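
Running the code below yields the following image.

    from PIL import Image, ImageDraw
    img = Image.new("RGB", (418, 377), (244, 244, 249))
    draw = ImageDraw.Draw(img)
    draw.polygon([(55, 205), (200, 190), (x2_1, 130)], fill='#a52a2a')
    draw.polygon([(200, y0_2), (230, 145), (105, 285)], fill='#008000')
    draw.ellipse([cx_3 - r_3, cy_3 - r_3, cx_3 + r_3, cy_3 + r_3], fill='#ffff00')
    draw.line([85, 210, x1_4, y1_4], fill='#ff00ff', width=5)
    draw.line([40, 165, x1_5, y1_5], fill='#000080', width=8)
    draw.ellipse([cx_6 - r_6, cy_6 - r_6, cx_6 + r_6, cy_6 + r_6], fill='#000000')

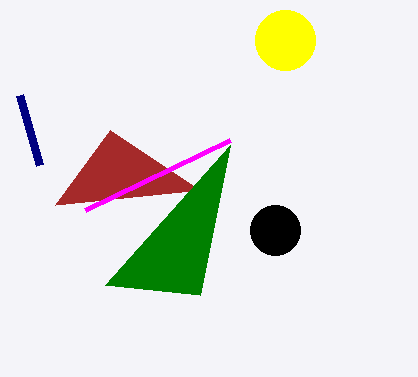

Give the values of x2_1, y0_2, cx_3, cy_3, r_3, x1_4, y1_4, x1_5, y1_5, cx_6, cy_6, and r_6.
x2_1 = 110, y0_2 = 295, cx_3 = 285, cy_3 = 40, r_3 = 30, x1_4 = 230, y1_4 = 140, x1_5 = 20, y1_5 = 95, cx_6 = 275, cy_6 = 230, r_6 = 25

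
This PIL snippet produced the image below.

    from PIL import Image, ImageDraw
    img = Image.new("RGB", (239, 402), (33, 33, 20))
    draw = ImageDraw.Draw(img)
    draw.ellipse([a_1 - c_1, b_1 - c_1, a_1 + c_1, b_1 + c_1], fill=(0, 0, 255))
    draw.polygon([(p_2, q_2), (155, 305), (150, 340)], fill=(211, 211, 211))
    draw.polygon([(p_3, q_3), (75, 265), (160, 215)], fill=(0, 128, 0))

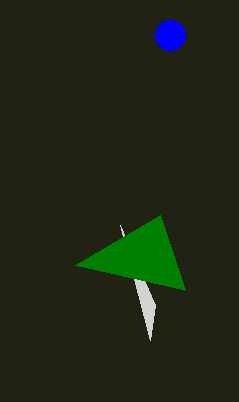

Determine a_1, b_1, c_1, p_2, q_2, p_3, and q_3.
a_1 = 170
b_1 = 35
c_1 = 15
p_2 = 120
q_2 = 225
p_3 = 185
q_3 = 290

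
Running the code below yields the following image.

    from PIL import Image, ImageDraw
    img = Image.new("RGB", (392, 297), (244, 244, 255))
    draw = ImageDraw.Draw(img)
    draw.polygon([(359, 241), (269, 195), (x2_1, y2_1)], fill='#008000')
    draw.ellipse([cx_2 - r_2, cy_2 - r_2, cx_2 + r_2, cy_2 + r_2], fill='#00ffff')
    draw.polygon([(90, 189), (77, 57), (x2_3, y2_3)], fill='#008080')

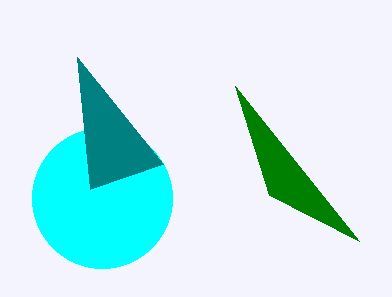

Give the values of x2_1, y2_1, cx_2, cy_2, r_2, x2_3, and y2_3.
x2_1 = 235
y2_1 = 86
cx_2 = 102
cy_2 = 198
r_2 = 70
x2_3 = 163
y2_3 = 164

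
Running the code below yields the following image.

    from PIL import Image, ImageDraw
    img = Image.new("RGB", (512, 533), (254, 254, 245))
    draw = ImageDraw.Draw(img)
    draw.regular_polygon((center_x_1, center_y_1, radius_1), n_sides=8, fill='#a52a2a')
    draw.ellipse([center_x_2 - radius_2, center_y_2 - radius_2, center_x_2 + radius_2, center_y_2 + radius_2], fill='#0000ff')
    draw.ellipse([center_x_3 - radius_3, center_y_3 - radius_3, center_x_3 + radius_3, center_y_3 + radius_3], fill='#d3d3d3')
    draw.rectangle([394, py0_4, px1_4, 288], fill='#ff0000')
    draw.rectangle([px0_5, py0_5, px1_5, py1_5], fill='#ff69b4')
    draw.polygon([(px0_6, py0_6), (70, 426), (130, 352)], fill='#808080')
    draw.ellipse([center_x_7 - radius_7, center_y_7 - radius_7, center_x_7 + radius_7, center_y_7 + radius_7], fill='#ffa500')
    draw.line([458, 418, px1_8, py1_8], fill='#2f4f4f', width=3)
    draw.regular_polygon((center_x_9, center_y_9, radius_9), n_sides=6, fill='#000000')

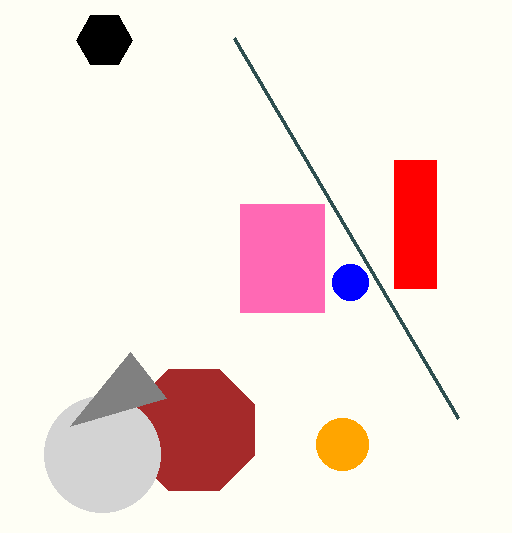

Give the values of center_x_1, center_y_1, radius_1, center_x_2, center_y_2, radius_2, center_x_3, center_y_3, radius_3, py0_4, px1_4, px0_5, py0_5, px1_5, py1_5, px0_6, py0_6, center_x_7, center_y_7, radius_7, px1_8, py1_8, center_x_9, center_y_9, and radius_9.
center_x_1 = 194, center_y_1 = 430, radius_1 = 66, center_x_2 = 350, center_y_2 = 282, radius_2 = 18, center_x_3 = 102, center_y_3 = 454, radius_3 = 58, py0_4 = 160, px1_4 = 436, px0_5 = 240, py0_5 = 204, px1_5 = 324, py1_5 = 312, px0_6 = 166, py0_6 = 398, center_x_7 = 342, center_y_7 = 444, radius_7 = 26, px1_8 = 234, py1_8 = 38, center_x_9 = 104, center_y_9 = 40, radius_9 = 28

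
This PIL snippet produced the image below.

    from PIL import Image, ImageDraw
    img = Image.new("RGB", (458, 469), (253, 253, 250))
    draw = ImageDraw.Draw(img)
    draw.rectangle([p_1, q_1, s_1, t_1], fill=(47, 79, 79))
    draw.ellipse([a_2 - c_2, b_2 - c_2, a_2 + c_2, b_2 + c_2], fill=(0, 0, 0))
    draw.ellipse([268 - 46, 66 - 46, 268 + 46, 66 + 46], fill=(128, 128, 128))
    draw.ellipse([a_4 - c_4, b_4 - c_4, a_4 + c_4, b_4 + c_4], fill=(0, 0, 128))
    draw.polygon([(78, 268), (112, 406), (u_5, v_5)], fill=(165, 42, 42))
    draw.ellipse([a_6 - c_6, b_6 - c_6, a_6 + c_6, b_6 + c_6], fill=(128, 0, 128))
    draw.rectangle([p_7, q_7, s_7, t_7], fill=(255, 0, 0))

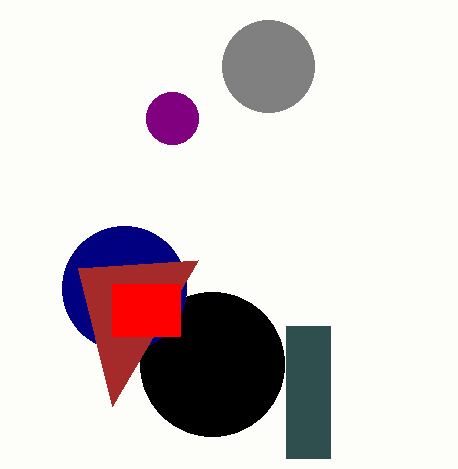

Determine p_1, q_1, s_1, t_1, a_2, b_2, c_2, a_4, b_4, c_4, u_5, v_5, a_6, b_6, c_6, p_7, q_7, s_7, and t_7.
p_1 = 286; q_1 = 326; s_1 = 330; t_1 = 458; a_2 = 212; b_2 = 364; c_2 = 72; a_4 = 124; b_4 = 288; c_4 = 62; u_5 = 198; v_5 = 260; a_6 = 172; b_6 = 118; c_6 = 26; p_7 = 112; q_7 = 284; s_7 = 180; t_7 = 336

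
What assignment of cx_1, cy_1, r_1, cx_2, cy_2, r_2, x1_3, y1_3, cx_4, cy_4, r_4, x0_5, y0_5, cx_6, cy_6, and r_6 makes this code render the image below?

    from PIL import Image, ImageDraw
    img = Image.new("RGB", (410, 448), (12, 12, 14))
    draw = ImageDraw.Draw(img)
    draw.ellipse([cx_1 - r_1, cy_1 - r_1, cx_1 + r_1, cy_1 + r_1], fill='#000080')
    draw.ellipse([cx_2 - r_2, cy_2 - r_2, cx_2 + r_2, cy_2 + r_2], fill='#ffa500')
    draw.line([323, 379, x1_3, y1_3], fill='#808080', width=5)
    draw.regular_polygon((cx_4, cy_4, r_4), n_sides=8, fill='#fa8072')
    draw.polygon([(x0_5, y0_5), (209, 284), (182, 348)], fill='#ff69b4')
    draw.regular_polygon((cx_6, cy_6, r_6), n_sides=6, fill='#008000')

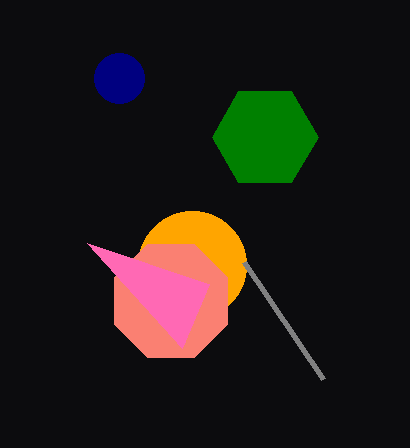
cx_1 = 119
cy_1 = 78
r_1 = 25
cx_2 = 192
cy_2 = 265
r_2 = 54
x1_3 = 244
y1_3 = 262
cx_4 = 171
cy_4 = 301
r_4 = 61
x0_5 = 87
y0_5 = 243
cx_6 = 265
cy_6 = 137
r_6 = 53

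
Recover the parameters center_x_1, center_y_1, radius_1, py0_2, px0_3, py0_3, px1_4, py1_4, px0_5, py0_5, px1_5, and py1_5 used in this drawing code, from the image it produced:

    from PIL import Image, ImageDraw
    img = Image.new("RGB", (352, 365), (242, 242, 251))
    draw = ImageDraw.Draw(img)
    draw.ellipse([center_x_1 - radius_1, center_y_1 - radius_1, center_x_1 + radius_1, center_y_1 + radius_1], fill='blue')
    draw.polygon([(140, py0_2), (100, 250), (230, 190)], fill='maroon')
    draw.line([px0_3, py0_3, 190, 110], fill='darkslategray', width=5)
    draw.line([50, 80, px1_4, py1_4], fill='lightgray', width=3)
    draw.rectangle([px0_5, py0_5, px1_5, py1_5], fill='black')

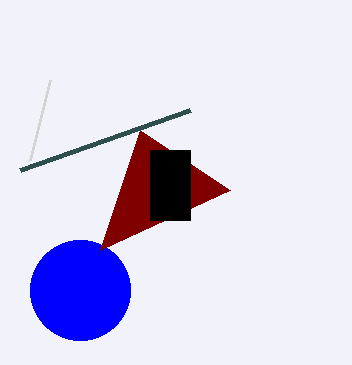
center_x_1 = 80, center_y_1 = 290, radius_1 = 50, py0_2 = 130, px0_3 = 20, py0_3 = 170, px1_4 = 30, py1_4 = 160, px0_5 = 150, py0_5 = 150, px1_5 = 190, py1_5 = 220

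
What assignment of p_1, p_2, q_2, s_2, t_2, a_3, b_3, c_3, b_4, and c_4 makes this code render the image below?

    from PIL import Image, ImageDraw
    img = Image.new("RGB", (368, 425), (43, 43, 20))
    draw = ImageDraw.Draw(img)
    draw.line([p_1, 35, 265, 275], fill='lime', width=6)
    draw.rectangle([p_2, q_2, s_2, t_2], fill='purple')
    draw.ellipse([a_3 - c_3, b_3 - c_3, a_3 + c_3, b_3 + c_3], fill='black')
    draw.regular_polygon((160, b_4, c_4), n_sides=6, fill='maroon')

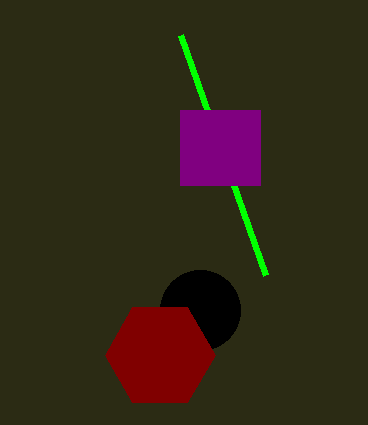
p_1 = 180
p_2 = 180
q_2 = 110
s_2 = 260
t_2 = 185
a_3 = 200
b_3 = 310
c_3 = 40
b_4 = 355
c_4 = 55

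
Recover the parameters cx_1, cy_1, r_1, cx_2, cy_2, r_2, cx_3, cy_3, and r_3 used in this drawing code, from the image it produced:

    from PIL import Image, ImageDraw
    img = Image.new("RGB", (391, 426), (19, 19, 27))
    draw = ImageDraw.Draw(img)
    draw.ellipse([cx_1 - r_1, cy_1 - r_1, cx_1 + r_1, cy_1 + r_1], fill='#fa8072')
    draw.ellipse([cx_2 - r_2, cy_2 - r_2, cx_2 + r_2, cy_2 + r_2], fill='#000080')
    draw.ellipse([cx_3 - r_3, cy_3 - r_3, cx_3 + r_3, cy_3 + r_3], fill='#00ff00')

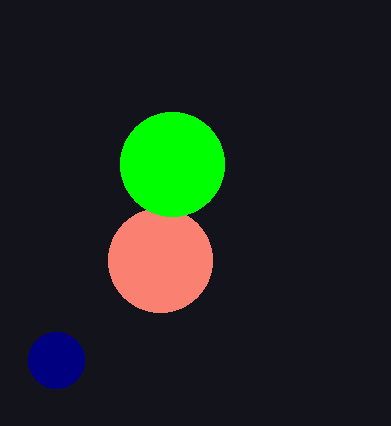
cx_1 = 160, cy_1 = 260, r_1 = 52, cx_2 = 56, cy_2 = 360, r_2 = 28, cx_3 = 172, cy_3 = 164, r_3 = 52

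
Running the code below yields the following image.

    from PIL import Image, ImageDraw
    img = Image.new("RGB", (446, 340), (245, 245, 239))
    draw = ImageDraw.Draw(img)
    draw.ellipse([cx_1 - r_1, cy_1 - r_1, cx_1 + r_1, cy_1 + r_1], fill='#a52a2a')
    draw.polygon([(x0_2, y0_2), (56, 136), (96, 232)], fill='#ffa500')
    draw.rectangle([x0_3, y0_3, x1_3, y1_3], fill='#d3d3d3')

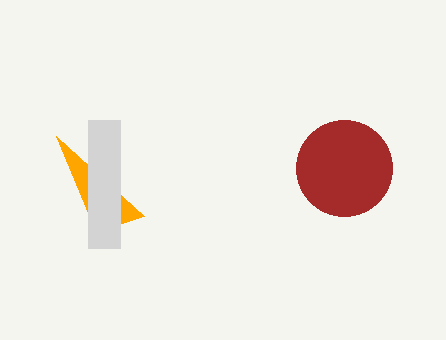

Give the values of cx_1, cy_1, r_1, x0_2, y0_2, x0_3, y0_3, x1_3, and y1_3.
cx_1 = 344; cy_1 = 168; r_1 = 48; x0_2 = 144; y0_2 = 216; x0_3 = 88; y0_3 = 120; x1_3 = 120; y1_3 = 248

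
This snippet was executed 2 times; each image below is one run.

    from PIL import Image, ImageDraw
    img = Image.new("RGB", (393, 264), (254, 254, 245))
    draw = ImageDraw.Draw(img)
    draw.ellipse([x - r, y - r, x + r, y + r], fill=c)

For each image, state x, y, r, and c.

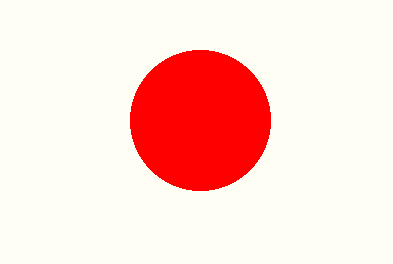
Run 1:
x = 200
y = 120
r = 70
c = 'red'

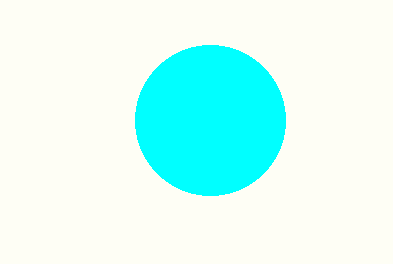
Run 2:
x = 210
y = 120
r = 75
c = 'cyan'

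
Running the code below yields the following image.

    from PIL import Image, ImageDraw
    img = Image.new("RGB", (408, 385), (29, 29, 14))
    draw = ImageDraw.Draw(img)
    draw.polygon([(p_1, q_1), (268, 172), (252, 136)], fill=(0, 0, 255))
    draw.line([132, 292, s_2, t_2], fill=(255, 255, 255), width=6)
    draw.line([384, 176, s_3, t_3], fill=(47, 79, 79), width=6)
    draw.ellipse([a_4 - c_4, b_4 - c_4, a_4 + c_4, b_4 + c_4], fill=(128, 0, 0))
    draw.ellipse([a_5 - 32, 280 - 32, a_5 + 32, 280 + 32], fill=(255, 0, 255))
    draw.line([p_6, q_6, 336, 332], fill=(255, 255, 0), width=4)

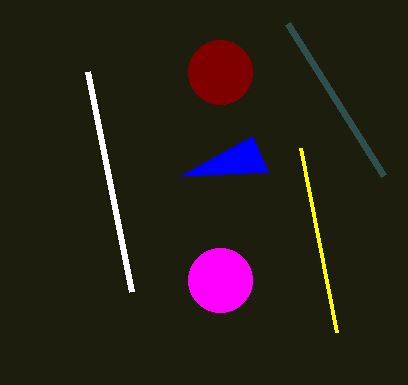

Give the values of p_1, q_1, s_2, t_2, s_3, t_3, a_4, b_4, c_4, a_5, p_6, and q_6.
p_1 = 180; q_1 = 176; s_2 = 88; t_2 = 72; s_3 = 288; t_3 = 24; a_4 = 220; b_4 = 72; c_4 = 32; a_5 = 220; p_6 = 300; q_6 = 148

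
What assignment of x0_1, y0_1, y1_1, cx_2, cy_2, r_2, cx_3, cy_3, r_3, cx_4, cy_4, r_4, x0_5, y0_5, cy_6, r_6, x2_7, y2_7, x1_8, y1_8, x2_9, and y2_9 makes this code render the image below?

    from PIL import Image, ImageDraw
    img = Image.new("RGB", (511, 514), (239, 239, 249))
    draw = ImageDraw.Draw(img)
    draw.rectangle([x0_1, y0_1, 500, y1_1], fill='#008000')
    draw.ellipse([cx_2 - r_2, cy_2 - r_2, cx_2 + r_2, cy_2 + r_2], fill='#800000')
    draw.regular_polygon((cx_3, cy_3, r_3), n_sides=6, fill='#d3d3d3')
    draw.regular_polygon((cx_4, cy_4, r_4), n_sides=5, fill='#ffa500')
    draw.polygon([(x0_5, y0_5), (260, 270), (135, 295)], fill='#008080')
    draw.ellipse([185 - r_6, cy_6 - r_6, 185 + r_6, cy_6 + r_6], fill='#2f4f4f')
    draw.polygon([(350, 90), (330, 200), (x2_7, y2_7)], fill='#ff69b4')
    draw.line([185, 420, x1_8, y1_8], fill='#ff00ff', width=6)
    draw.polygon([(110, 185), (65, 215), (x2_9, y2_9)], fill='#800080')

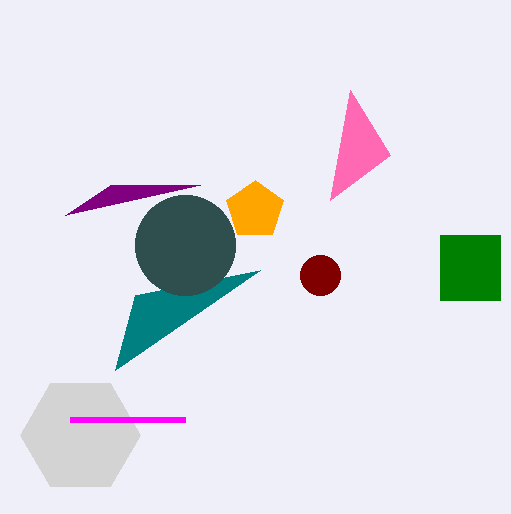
x0_1 = 440
y0_1 = 235
y1_1 = 300
cx_2 = 320
cy_2 = 275
r_2 = 20
cx_3 = 80
cy_3 = 435
r_3 = 60
cx_4 = 255
cy_4 = 210
r_4 = 30
x0_5 = 115
y0_5 = 370
cy_6 = 245
r_6 = 50
x2_7 = 390
y2_7 = 155
x1_8 = 70
y1_8 = 420
x2_9 = 200
y2_9 = 185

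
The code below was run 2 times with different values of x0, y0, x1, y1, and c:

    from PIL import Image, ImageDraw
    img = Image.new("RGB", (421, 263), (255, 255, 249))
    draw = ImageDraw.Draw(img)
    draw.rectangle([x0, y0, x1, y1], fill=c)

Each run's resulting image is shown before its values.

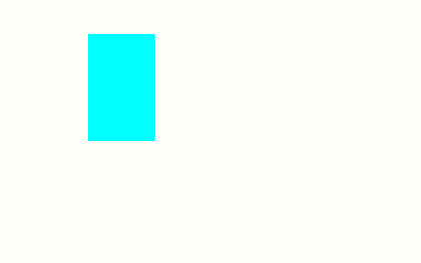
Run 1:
x0 = 88; y0 = 34; x1 = 154; y1 = 140; c = 'cyan'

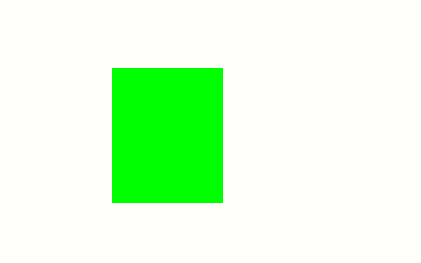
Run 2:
x0 = 112
y0 = 68
x1 = 222
y1 = 202
c = 'lime'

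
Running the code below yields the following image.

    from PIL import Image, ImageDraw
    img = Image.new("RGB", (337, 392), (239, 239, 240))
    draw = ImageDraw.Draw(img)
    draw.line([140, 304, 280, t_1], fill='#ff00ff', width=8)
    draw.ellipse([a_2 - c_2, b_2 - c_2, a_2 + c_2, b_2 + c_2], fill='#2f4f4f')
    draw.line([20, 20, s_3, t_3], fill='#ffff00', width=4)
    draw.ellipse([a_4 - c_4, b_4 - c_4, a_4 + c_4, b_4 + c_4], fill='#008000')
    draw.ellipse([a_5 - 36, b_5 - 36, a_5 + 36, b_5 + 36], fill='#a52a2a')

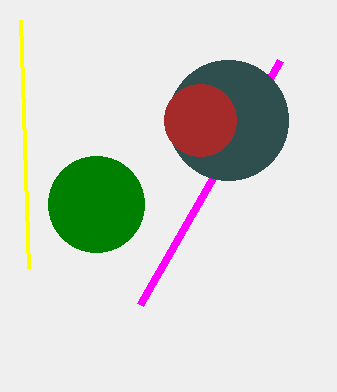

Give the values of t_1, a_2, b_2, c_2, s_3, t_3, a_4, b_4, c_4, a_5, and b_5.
t_1 = 60, a_2 = 228, b_2 = 120, c_2 = 60, s_3 = 28, t_3 = 268, a_4 = 96, b_4 = 204, c_4 = 48, a_5 = 200, b_5 = 120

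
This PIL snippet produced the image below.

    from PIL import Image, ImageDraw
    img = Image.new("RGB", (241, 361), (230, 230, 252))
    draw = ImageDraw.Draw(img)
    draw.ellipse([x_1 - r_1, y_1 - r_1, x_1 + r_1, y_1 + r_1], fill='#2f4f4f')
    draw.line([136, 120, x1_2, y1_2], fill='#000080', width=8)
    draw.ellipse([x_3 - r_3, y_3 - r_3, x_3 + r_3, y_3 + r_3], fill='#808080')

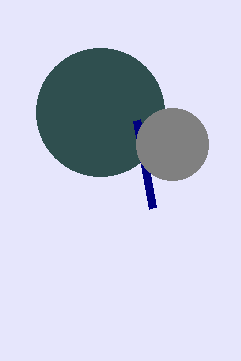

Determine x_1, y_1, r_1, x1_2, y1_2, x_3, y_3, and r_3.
x_1 = 100; y_1 = 112; r_1 = 64; x1_2 = 152; y1_2 = 208; x_3 = 172; y_3 = 144; r_3 = 36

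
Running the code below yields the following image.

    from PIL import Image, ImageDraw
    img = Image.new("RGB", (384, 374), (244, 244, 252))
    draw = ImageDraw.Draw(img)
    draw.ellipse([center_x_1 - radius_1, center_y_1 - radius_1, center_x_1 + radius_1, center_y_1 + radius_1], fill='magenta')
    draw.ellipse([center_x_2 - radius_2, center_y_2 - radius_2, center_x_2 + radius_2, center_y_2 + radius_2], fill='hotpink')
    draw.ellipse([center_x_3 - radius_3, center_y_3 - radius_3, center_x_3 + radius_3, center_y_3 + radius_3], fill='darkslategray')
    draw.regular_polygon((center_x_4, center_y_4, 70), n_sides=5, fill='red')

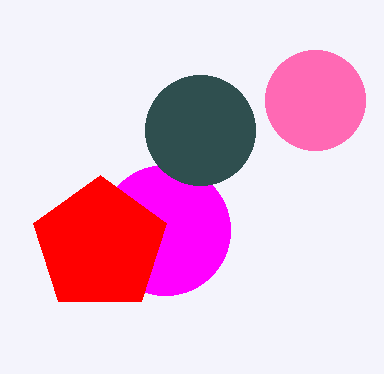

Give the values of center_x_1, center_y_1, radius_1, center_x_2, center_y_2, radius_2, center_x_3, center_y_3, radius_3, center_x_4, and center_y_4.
center_x_1 = 165
center_y_1 = 230
radius_1 = 65
center_x_2 = 315
center_y_2 = 100
radius_2 = 50
center_x_3 = 200
center_y_3 = 130
radius_3 = 55
center_x_4 = 100
center_y_4 = 245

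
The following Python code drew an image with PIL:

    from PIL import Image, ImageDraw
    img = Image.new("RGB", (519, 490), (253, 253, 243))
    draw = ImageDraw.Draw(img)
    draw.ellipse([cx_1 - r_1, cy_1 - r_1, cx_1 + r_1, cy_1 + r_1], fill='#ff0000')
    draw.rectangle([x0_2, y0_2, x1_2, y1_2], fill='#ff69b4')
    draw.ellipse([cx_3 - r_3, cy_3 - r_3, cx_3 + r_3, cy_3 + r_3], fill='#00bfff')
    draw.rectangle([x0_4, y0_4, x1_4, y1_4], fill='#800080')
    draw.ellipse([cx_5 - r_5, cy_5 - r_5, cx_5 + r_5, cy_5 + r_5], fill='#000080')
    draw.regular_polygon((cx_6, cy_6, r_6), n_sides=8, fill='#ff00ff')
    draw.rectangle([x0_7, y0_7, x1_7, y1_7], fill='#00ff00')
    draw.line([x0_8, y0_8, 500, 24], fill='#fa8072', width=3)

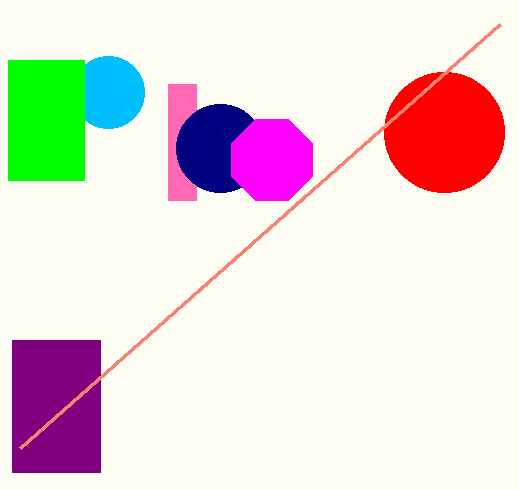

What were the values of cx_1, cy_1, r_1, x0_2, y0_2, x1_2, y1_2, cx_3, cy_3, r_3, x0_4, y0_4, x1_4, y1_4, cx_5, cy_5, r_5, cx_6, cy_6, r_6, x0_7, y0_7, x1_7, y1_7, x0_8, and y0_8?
cx_1 = 444
cy_1 = 132
r_1 = 60
x0_2 = 168
y0_2 = 84
x1_2 = 196
y1_2 = 200
cx_3 = 108
cy_3 = 92
r_3 = 36
x0_4 = 12
y0_4 = 340
x1_4 = 100
y1_4 = 472
cx_5 = 220
cy_5 = 148
r_5 = 44
cx_6 = 272
cy_6 = 160
r_6 = 44
x0_7 = 8
y0_7 = 60
x1_7 = 84
y1_7 = 180
x0_8 = 20
y0_8 = 448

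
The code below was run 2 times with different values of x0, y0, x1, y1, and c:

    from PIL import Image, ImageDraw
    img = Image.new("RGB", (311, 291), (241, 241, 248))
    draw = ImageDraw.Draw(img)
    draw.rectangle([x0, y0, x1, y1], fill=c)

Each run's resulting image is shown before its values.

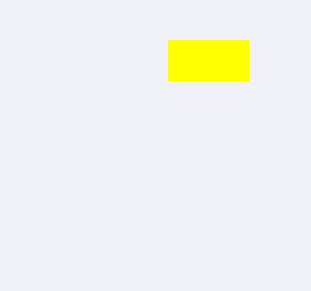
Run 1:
x0 = 168
y0 = 40
x1 = 248
y1 = 80
c = 'yellow'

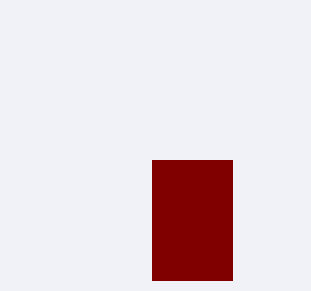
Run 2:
x0 = 152
y0 = 160
x1 = 232
y1 = 280
c = 'maroon'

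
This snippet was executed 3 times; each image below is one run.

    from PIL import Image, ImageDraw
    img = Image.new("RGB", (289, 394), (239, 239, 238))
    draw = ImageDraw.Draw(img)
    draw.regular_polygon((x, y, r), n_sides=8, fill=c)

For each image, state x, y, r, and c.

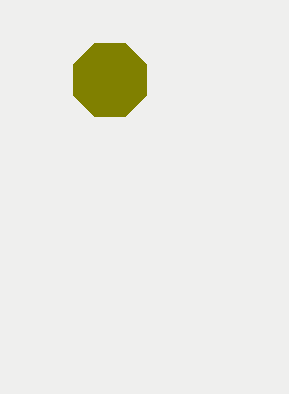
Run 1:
x = 110, y = 80, r = 40, c = 'olive'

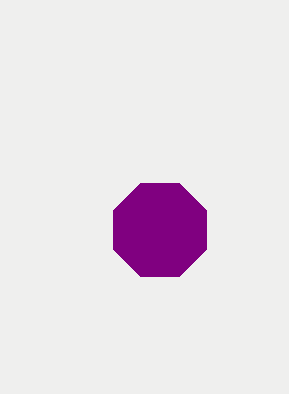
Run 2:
x = 160
y = 230
r = 50
c = 'purple'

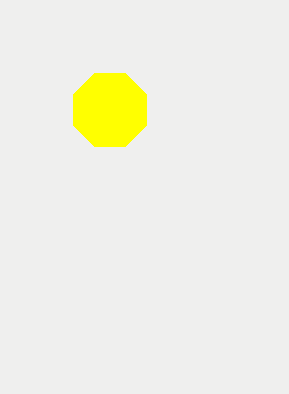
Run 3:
x = 110
y = 110
r = 40
c = 'yellow'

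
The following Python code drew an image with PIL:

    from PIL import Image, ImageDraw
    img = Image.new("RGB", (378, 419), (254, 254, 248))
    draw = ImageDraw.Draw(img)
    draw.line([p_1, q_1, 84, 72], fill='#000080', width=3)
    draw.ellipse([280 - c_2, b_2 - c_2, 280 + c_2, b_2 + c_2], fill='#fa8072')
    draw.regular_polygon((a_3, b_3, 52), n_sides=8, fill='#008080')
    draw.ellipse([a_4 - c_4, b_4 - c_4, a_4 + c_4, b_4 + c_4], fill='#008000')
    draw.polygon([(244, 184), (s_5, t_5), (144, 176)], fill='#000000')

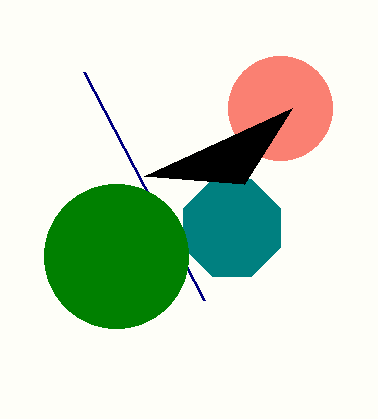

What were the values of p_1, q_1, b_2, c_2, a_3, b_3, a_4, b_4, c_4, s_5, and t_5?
p_1 = 204
q_1 = 300
b_2 = 108
c_2 = 52
a_3 = 232
b_3 = 228
a_4 = 116
b_4 = 256
c_4 = 72
s_5 = 292
t_5 = 108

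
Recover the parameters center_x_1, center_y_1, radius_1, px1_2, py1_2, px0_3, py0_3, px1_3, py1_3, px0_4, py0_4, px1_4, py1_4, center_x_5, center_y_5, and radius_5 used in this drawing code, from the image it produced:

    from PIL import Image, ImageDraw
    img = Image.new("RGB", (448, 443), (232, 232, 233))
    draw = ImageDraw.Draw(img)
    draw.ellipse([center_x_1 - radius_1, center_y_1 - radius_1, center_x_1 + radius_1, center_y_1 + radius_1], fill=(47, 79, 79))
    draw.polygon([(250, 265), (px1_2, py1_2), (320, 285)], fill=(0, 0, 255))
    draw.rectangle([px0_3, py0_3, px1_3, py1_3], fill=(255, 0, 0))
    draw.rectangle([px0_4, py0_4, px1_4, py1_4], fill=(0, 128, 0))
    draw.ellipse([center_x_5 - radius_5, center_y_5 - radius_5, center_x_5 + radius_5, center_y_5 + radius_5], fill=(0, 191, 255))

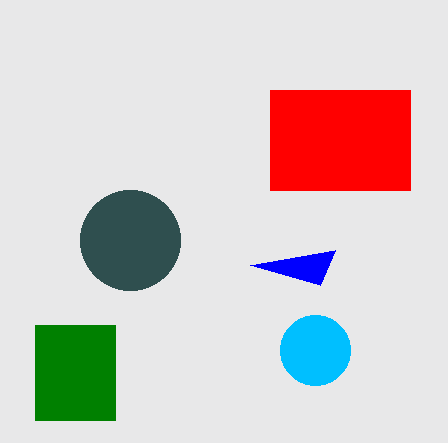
center_x_1 = 130; center_y_1 = 240; radius_1 = 50; px1_2 = 335; py1_2 = 250; px0_3 = 270; py0_3 = 90; px1_3 = 410; py1_3 = 190; px0_4 = 35; py0_4 = 325; px1_4 = 115; py1_4 = 420; center_x_5 = 315; center_y_5 = 350; radius_5 = 35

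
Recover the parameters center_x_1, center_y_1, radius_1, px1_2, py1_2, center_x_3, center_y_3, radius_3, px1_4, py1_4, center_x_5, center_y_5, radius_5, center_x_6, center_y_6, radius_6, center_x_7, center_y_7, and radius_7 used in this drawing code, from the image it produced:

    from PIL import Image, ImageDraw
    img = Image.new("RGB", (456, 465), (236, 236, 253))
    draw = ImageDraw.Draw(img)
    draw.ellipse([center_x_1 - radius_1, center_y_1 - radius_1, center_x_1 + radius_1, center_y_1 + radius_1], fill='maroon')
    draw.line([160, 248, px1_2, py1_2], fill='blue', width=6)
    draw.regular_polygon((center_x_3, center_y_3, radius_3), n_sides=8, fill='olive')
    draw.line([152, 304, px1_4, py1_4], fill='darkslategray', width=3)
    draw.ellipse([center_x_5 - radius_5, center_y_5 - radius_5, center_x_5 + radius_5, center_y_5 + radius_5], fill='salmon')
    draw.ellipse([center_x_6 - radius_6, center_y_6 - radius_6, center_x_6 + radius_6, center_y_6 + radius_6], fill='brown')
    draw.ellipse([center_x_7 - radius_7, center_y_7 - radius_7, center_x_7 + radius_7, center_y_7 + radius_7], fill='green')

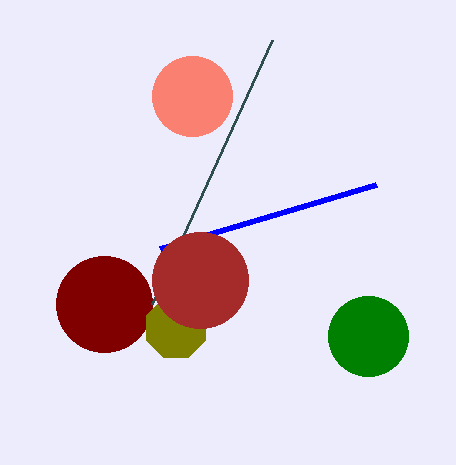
center_x_1 = 104
center_y_1 = 304
radius_1 = 48
px1_2 = 376
py1_2 = 184
center_x_3 = 176
center_y_3 = 328
radius_3 = 32
px1_4 = 272
py1_4 = 40
center_x_5 = 192
center_y_5 = 96
radius_5 = 40
center_x_6 = 200
center_y_6 = 280
radius_6 = 48
center_x_7 = 368
center_y_7 = 336
radius_7 = 40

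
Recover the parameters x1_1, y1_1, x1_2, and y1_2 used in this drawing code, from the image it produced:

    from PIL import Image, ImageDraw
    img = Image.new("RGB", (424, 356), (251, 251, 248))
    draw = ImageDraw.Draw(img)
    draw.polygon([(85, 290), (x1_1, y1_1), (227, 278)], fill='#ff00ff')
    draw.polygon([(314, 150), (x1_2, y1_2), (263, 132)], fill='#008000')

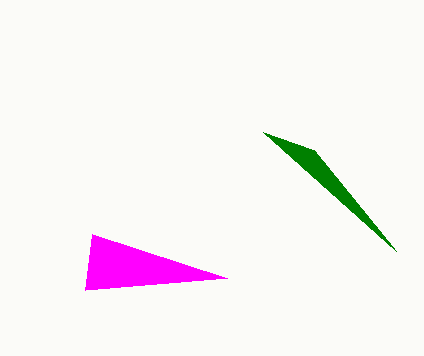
x1_1 = 92, y1_1 = 234, x1_2 = 396, y1_2 = 251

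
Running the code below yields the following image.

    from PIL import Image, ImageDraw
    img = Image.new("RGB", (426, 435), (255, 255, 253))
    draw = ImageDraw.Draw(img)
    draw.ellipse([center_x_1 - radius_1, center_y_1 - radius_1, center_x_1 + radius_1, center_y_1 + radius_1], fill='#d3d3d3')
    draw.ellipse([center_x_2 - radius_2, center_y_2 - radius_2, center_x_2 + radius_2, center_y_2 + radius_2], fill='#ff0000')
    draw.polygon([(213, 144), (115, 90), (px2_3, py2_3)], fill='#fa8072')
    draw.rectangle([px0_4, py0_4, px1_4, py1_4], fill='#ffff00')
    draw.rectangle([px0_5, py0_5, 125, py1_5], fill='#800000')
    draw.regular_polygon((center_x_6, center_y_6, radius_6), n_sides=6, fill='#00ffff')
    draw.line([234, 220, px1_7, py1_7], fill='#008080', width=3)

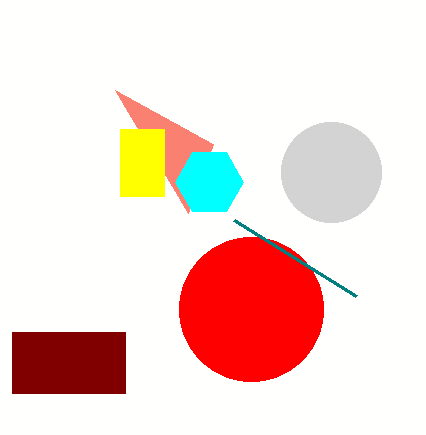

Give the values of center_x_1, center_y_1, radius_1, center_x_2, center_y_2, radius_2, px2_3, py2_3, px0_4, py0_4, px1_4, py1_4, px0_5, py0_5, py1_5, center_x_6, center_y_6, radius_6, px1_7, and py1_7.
center_x_1 = 331
center_y_1 = 172
radius_1 = 50
center_x_2 = 251
center_y_2 = 309
radius_2 = 72
px2_3 = 188
py2_3 = 213
px0_4 = 120
py0_4 = 129
px1_4 = 164
py1_4 = 196
px0_5 = 12
py0_5 = 332
py1_5 = 393
center_x_6 = 209
center_y_6 = 182
radius_6 = 34
px1_7 = 356
py1_7 = 296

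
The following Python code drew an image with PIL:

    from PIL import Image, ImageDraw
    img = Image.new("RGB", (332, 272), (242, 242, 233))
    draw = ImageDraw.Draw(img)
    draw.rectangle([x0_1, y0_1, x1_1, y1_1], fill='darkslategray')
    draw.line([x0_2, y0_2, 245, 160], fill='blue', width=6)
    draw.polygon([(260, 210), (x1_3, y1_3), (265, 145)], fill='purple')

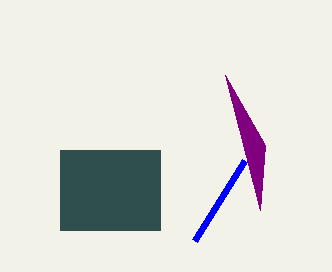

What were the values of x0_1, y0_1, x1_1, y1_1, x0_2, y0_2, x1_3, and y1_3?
x0_1 = 60, y0_1 = 150, x1_1 = 160, y1_1 = 230, x0_2 = 195, y0_2 = 240, x1_3 = 225, y1_3 = 75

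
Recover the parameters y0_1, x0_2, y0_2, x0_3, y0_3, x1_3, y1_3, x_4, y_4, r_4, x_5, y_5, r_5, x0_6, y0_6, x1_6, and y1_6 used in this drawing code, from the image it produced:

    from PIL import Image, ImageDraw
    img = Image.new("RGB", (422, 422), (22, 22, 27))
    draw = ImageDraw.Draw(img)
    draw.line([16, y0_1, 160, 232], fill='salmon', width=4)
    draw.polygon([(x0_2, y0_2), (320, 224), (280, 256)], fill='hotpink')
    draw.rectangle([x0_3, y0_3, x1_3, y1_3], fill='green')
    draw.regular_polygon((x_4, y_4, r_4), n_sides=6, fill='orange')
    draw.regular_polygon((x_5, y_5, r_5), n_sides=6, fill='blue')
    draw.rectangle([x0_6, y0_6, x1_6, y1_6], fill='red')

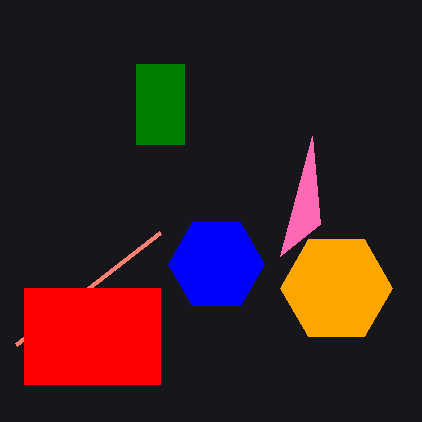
y0_1 = 344; x0_2 = 312; y0_2 = 136; x0_3 = 136; y0_3 = 64; x1_3 = 184; y1_3 = 144; x_4 = 336; y_4 = 288; r_4 = 56; x_5 = 216; y_5 = 264; r_5 = 48; x0_6 = 24; y0_6 = 288; x1_6 = 160; y1_6 = 384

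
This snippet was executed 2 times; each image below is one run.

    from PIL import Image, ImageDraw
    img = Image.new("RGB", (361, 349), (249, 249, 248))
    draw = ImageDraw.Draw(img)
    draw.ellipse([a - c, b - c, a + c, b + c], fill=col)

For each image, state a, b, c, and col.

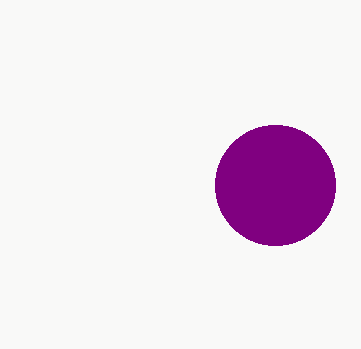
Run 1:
a = 275, b = 185, c = 60, col = 'purple'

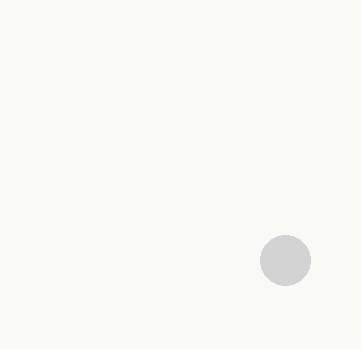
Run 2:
a = 285; b = 260; c = 25; col = 'lightgray'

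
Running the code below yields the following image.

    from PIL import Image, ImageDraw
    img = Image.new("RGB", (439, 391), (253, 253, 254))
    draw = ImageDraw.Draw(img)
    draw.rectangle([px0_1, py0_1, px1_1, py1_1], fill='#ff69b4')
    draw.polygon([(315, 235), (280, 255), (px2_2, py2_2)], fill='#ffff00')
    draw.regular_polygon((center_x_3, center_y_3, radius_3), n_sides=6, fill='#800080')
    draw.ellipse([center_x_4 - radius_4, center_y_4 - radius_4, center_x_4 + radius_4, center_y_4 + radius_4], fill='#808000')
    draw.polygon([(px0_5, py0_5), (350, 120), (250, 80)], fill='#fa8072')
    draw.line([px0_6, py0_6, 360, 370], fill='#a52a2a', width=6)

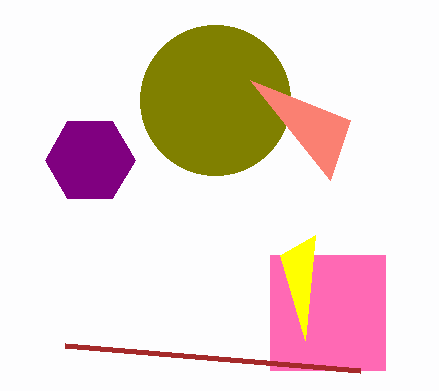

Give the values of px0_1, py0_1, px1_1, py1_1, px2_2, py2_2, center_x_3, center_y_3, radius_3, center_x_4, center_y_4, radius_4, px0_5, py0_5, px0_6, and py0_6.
px0_1 = 270, py0_1 = 255, px1_1 = 385, py1_1 = 370, px2_2 = 305, py2_2 = 340, center_x_3 = 90, center_y_3 = 160, radius_3 = 45, center_x_4 = 215, center_y_4 = 100, radius_4 = 75, px0_5 = 330, py0_5 = 180, px0_6 = 65, py0_6 = 345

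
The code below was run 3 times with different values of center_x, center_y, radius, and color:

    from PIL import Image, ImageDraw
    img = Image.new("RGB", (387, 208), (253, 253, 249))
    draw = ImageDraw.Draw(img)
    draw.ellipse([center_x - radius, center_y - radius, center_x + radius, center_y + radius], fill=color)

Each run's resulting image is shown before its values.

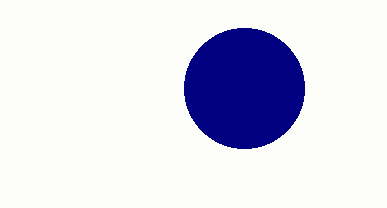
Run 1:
center_x = 244; center_y = 88; radius = 60; color = 'navy'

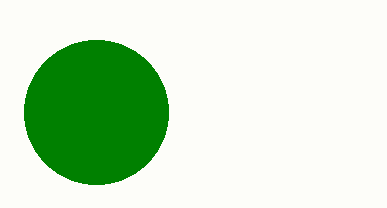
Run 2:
center_x = 96, center_y = 112, radius = 72, color = 'green'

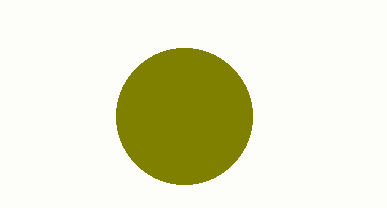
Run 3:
center_x = 184
center_y = 116
radius = 68
color = 'olive'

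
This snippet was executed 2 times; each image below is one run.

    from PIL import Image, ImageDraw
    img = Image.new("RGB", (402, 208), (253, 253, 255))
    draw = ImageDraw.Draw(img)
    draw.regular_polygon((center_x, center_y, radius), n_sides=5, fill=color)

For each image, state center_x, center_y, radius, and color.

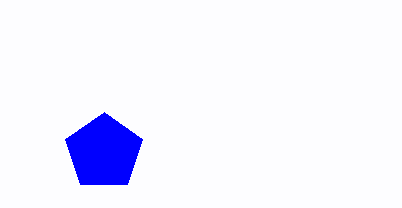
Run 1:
center_x = 104, center_y = 152, radius = 40, color = 'blue'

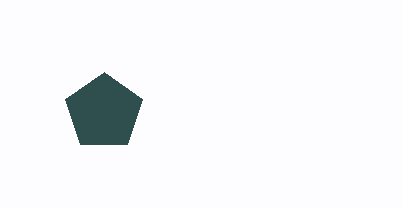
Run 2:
center_x = 104, center_y = 112, radius = 40, color = 'darkslategray'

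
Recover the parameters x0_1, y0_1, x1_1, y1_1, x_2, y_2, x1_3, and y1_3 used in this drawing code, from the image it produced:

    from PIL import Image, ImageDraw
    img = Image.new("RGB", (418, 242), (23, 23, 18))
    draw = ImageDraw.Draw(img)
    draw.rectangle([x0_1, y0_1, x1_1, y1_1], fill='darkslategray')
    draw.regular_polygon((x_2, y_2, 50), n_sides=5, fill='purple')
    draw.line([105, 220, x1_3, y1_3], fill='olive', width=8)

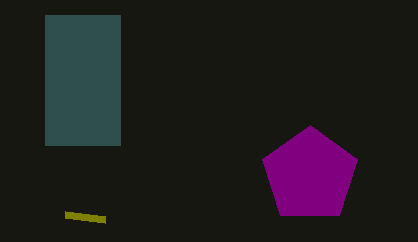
x0_1 = 45; y0_1 = 15; x1_1 = 120; y1_1 = 145; x_2 = 310; y_2 = 175; x1_3 = 65; y1_3 = 215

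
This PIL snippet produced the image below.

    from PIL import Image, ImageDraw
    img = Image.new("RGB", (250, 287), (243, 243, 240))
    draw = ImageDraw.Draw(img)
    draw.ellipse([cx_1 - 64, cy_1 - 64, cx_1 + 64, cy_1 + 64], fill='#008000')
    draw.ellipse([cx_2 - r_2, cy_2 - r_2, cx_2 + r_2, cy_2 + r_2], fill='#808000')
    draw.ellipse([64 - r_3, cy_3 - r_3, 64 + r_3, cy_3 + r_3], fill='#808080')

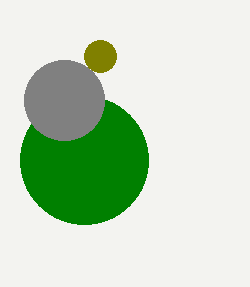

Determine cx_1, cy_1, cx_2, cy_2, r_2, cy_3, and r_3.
cx_1 = 84; cy_1 = 160; cx_2 = 100; cy_2 = 56; r_2 = 16; cy_3 = 100; r_3 = 40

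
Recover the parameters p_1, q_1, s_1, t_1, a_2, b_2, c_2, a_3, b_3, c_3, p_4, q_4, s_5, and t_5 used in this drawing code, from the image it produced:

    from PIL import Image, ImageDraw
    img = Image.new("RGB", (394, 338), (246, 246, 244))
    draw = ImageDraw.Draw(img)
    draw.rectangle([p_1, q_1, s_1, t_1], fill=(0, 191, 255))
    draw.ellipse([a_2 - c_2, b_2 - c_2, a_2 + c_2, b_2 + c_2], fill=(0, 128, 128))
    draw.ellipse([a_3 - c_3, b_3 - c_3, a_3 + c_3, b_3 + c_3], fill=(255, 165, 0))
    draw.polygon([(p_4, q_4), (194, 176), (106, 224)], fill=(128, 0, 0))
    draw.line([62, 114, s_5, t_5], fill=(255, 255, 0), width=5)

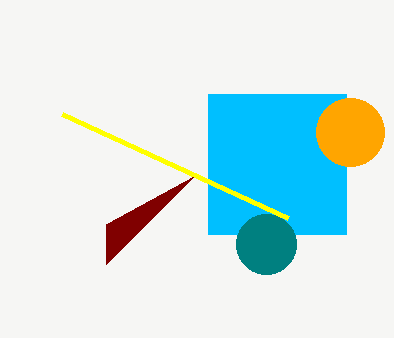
p_1 = 208; q_1 = 94; s_1 = 346; t_1 = 234; a_2 = 266; b_2 = 244; c_2 = 30; a_3 = 350; b_3 = 132; c_3 = 34; p_4 = 106; q_4 = 264; s_5 = 288; t_5 = 218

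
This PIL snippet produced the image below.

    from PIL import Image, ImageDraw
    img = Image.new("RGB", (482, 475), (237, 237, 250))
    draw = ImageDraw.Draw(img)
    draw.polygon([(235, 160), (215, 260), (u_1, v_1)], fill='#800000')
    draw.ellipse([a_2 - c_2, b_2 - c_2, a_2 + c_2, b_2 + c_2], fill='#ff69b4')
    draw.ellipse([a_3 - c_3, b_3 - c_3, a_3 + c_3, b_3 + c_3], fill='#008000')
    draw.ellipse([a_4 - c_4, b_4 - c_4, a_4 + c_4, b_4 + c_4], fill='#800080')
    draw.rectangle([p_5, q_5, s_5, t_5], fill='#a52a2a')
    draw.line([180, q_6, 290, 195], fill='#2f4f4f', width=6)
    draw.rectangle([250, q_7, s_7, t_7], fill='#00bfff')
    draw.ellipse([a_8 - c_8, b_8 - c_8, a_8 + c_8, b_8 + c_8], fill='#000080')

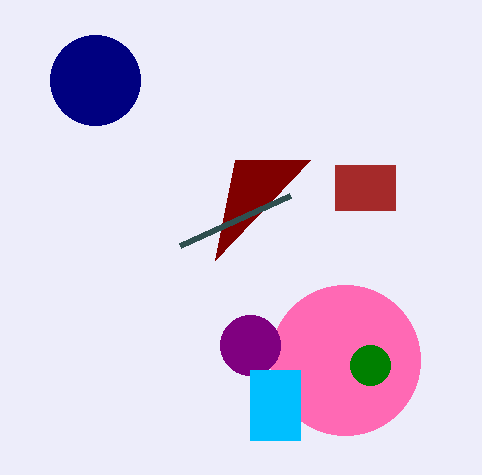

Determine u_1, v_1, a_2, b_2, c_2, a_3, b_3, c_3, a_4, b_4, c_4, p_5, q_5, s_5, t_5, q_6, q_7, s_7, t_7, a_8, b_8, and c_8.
u_1 = 310, v_1 = 160, a_2 = 345, b_2 = 360, c_2 = 75, a_3 = 370, b_3 = 365, c_3 = 20, a_4 = 250, b_4 = 345, c_4 = 30, p_5 = 335, q_5 = 165, s_5 = 395, t_5 = 210, q_6 = 245, q_7 = 370, s_7 = 300, t_7 = 440, a_8 = 95, b_8 = 80, c_8 = 45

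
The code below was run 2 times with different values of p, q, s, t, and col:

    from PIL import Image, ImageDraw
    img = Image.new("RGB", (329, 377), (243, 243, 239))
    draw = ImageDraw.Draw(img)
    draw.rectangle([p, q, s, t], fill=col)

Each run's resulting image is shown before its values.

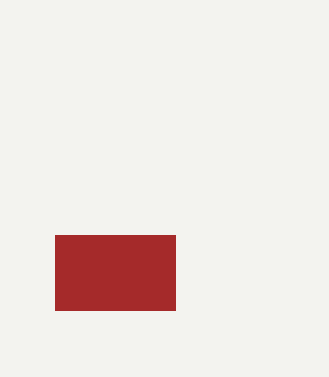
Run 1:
p = 55, q = 235, s = 175, t = 310, col = 'brown'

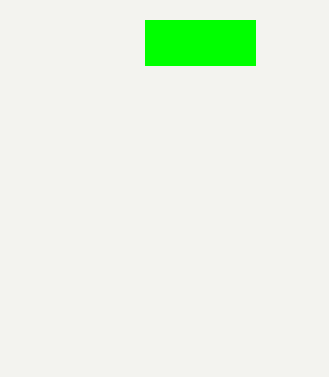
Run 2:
p = 145
q = 20
s = 255
t = 65
col = 'lime'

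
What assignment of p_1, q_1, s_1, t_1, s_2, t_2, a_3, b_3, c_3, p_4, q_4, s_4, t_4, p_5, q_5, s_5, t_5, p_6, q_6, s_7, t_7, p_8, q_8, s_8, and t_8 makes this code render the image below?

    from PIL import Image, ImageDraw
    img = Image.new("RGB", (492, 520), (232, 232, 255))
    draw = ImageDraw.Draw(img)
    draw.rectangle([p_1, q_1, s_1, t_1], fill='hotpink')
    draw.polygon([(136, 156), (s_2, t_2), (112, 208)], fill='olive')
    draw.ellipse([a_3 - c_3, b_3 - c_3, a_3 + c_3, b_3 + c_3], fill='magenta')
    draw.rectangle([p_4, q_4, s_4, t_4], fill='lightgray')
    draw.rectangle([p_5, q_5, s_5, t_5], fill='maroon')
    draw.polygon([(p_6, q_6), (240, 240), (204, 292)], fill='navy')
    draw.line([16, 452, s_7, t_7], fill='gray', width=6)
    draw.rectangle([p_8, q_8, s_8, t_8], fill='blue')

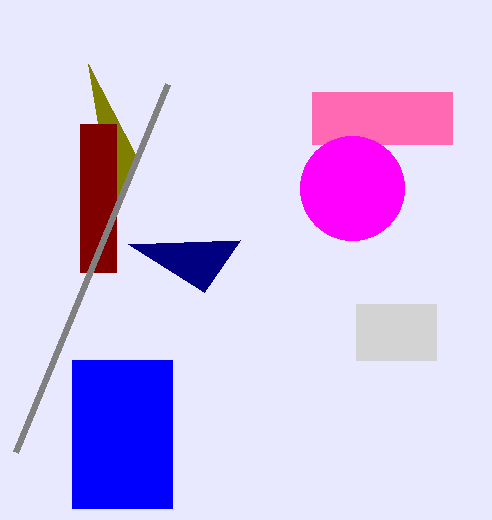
p_1 = 312; q_1 = 92; s_1 = 452; t_1 = 144; s_2 = 88; t_2 = 64; a_3 = 352; b_3 = 188; c_3 = 52; p_4 = 356; q_4 = 304; s_4 = 436; t_4 = 360; p_5 = 80; q_5 = 124; s_5 = 116; t_5 = 272; p_6 = 128; q_6 = 244; s_7 = 168; t_7 = 84; p_8 = 72; q_8 = 360; s_8 = 172; t_8 = 508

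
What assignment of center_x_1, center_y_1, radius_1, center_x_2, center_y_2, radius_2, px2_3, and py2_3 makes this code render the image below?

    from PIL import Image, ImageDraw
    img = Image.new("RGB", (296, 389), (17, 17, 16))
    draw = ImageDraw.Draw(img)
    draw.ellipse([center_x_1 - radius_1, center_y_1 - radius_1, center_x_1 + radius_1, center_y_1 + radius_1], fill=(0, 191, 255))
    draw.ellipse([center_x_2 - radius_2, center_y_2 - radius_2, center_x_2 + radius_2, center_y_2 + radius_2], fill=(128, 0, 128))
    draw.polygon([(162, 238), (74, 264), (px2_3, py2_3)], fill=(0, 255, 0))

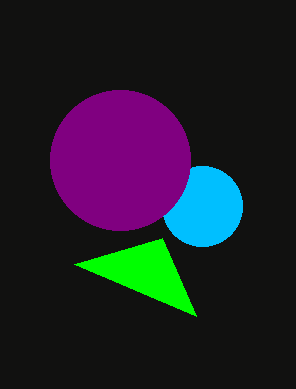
center_x_1 = 202; center_y_1 = 206; radius_1 = 40; center_x_2 = 120; center_y_2 = 160; radius_2 = 70; px2_3 = 196; py2_3 = 316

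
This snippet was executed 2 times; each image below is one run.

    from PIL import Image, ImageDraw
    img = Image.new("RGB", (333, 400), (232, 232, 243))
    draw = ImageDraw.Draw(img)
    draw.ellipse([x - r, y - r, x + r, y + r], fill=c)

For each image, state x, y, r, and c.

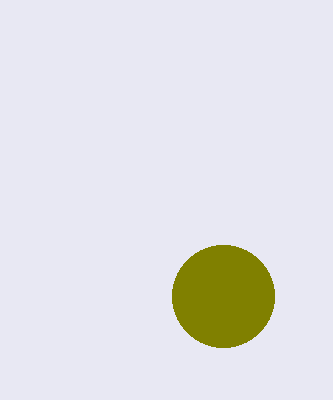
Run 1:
x = 223; y = 296; r = 51; c = 'olive'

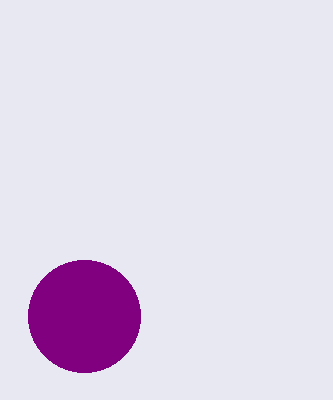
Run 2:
x = 84
y = 316
r = 56
c = 'purple'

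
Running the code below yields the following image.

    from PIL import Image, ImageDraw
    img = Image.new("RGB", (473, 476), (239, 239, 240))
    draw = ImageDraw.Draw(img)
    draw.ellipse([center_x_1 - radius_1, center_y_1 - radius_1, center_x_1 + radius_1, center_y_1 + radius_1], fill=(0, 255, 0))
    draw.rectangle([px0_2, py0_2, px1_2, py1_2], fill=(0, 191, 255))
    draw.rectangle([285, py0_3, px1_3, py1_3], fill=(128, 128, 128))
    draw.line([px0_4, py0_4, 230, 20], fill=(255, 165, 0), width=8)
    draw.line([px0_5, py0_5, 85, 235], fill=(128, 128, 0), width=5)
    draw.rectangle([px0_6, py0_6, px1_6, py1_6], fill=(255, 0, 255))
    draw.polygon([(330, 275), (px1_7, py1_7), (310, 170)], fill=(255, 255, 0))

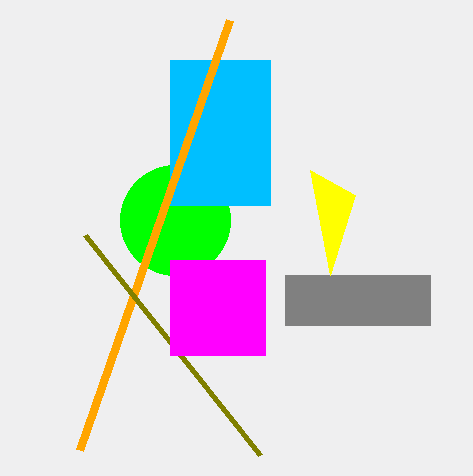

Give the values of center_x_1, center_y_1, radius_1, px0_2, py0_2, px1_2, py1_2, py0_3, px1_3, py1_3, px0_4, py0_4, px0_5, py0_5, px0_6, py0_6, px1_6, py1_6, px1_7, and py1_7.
center_x_1 = 175, center_y_1 = 220, radius_1 = 55, px0_2 = 170, py0_2 = 60, px1_2 = 270, py1_2 = 205, py0_3 = 275, px1_3 = 430, py1_3 = 325, px0_4 = 80, py0_4 = 450, px0_5 = 260, py0_5 = 455, px0_6 = 170, py0_6 = 260, px1_6 = 265, py1_6 = 355, px1_7 = 355, py1_7 = 195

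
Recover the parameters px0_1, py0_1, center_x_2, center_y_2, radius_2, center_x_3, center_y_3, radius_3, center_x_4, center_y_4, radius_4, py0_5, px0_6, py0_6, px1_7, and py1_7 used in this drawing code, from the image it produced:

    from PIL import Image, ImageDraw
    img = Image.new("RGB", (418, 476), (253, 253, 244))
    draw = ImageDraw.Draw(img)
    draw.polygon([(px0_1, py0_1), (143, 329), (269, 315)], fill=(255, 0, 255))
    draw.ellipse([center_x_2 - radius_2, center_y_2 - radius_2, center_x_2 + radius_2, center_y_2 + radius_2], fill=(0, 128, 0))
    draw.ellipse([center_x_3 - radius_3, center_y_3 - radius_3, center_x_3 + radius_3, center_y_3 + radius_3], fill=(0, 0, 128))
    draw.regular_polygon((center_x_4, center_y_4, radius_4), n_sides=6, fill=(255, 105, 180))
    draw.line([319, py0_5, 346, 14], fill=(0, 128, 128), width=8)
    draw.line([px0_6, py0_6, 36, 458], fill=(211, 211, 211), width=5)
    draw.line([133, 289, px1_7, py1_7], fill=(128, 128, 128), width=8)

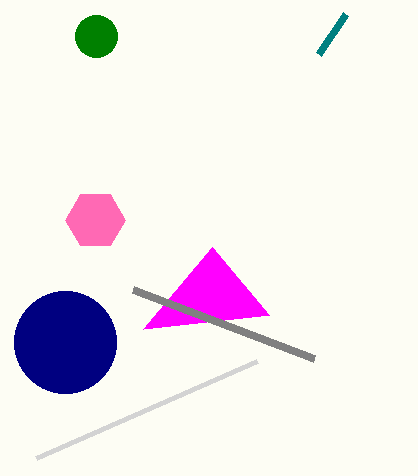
px0_1 = 212, py0_1 = 247, center_x_2 = 96, center_y_2 = 36, radius_2 = 21, center_x_3 = 65, center_y_3 = 342, radius_3 = 51, center_x_4 = 95, center_y_4 = 220, radius_4 = 30, py0_5 = 54, px0_6 = 257, py0_6 = 361, px1_7 = 314, py1_7 = 358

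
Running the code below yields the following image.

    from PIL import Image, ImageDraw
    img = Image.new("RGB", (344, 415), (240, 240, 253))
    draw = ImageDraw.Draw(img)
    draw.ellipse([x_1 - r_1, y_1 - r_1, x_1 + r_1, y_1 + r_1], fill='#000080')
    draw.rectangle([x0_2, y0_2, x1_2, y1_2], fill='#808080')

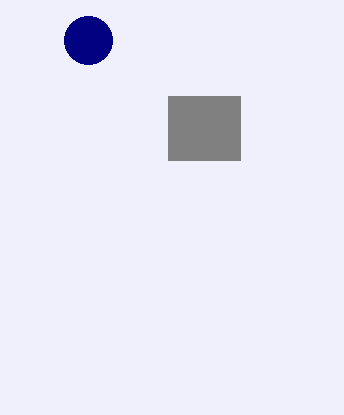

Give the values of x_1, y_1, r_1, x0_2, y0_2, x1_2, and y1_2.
x_1 = 88; y_1 = 40; r_1 = 24; x0_2 = 168; y0_2 = 96; x1_2 = 240; y1_2 = 160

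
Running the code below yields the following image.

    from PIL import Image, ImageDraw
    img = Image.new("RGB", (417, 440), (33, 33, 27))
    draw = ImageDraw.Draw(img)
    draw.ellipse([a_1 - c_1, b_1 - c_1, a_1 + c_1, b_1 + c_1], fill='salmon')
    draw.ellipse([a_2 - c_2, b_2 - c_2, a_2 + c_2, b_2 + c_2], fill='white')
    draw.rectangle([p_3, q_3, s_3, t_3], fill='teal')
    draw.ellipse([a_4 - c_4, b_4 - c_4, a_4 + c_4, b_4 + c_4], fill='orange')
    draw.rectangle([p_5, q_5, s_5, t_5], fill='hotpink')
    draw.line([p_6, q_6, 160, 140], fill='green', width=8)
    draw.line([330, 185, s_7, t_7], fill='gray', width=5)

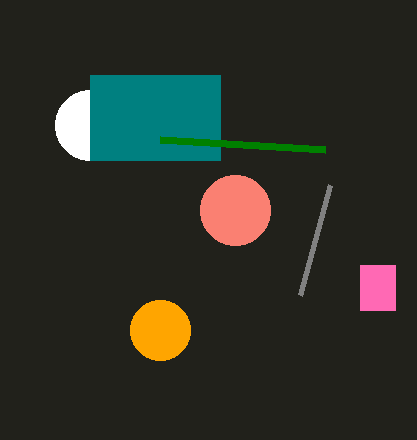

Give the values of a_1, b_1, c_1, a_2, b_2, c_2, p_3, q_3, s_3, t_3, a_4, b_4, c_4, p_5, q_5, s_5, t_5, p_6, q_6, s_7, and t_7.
a_1 = 235, b_1 = 210, c_1 = 35, a_2 = 90, b_2 = 125, c_2 = 35, p_3 = 90, q_3 = 75, s_3 = 220, t_3 = 160, a_4 = 160, b_4 = 330, c_4 = 30, p_5 = 360, q_5 = 265, s_5 = 395, t_5 = 310, p_6 = 325, q_6 = 150, s_7 = 300, t_7 = 295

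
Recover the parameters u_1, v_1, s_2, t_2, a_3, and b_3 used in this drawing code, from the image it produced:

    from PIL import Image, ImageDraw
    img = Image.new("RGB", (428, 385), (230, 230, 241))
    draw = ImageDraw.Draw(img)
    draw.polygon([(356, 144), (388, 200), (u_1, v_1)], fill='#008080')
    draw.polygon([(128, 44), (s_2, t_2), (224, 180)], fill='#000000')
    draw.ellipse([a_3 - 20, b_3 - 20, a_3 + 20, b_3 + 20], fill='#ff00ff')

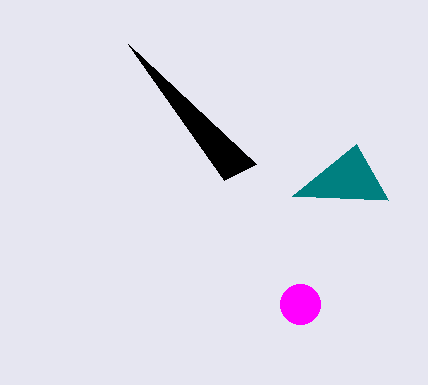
u_1 = 292, v_1 = 196, s_2 = 256, t_2 = 164, a_3 = 300, b_3 = 304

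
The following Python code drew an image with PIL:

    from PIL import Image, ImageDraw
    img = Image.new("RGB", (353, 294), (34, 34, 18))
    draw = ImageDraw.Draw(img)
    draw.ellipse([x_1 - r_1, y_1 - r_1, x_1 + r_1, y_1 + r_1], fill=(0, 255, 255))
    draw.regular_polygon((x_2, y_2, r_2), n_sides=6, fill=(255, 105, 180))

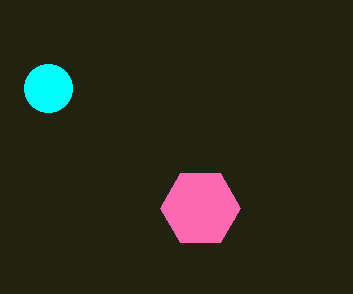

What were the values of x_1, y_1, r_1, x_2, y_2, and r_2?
x_1 = 48
y_1 = 88
r_1 = 24
x_2 = 200
y_2 = 208
r_2 = 40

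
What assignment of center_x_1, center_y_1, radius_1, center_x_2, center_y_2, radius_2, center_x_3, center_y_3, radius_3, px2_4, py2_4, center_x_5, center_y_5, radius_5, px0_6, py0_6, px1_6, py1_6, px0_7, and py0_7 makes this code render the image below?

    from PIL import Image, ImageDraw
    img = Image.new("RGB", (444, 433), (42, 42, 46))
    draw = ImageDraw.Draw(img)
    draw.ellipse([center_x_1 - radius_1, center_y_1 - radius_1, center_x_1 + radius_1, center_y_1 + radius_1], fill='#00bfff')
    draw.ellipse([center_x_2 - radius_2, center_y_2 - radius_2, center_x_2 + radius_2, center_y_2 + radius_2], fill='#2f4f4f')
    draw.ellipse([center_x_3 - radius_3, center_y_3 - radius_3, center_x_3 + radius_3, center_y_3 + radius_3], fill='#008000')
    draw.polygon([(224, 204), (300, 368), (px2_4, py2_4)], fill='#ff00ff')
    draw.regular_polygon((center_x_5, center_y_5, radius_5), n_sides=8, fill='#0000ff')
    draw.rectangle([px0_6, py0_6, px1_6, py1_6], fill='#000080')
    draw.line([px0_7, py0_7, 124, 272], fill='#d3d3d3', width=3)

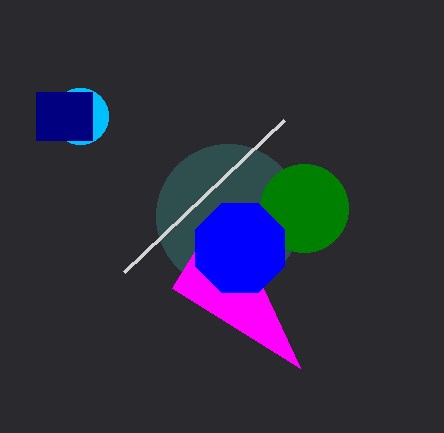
center_x_1 = 80, center_y_1 = 116, radius_1 = 28, center_x_2 = 228, center_y_2 = 216, radius_2 = 72, center_x_3 = 304, center_y_3 = 208, radius_3 = 44, px2_4 = 172, py2_4 = 288, center_x_5 = 240, center_y_5 = 248, radius_5 = 48, px0_6 = 36, py0_6 = 92, px1_6 = 92, py1_6 = 140, px0_7 = 284, py0_7 = 120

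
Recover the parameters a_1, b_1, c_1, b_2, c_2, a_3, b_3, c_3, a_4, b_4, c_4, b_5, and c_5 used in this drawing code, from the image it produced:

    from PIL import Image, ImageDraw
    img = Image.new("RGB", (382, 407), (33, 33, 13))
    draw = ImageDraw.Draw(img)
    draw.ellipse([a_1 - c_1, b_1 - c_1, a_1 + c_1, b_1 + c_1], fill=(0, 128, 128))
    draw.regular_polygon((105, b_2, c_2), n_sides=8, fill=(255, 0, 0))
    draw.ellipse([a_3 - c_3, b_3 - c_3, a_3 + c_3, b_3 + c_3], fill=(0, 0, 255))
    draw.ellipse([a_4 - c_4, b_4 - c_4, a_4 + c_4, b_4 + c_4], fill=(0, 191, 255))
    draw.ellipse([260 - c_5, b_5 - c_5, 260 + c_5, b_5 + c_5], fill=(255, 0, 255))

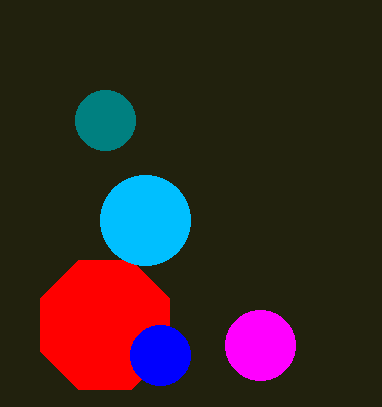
a_1 = 105; b_1 = 120; c_1 = 30; b_2 = 325; c_2 = 70; a_3 = 160; b_3 = 355; c_3 = 30; a_4 = 145; b_4 = 220; c_4 = 45; b_5 = 345; c_5 = 35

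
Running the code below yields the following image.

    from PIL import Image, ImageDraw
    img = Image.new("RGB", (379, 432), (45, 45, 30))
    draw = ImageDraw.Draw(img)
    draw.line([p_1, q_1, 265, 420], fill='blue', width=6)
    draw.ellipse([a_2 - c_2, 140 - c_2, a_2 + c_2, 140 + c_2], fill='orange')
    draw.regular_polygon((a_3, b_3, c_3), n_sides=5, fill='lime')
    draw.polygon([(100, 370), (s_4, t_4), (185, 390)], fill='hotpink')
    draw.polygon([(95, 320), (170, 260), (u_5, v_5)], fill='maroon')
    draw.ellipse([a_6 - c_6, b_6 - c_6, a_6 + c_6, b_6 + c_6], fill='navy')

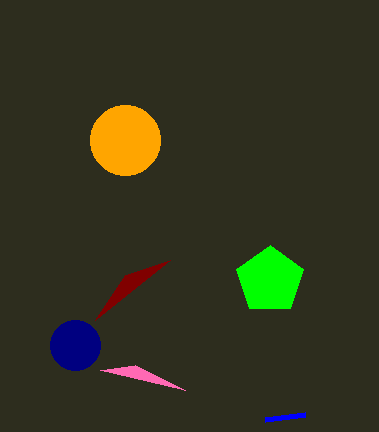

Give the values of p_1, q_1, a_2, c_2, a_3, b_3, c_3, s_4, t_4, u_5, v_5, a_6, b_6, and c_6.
p_1 = 305, q_1 = 415, a_2 = 125, c_2 = 35, a_3 = 270, b_3 = 280, c_3 = 35, s_4 = 135, t_4 = 365, u_5 = 125, v_5 = 275, a_6 = 75, b_6 = 345, c_6 = 25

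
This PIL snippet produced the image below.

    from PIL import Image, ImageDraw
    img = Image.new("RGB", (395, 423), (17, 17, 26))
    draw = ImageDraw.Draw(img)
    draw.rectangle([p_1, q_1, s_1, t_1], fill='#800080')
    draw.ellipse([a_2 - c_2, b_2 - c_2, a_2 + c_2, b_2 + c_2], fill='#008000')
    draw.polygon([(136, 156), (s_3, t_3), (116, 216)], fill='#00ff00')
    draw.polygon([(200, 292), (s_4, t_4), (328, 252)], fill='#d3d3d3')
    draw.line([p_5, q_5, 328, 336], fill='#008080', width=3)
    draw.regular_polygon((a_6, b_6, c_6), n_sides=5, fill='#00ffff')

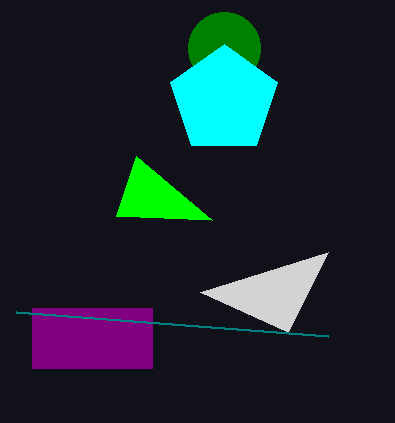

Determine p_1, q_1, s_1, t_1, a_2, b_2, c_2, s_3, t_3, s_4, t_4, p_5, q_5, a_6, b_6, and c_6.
p_1 = 32; q_1 = 308; s_1 = 152; t_1 = 368; a_2 = 224; b_2 = 48; c_2 = 36; s_3 = 212; t_3 = 220; s_4 = 288; t_4 = 332; p_5 = 16; q_5 = 312; a_6 = 224; b_6 = 100; c_6 = 56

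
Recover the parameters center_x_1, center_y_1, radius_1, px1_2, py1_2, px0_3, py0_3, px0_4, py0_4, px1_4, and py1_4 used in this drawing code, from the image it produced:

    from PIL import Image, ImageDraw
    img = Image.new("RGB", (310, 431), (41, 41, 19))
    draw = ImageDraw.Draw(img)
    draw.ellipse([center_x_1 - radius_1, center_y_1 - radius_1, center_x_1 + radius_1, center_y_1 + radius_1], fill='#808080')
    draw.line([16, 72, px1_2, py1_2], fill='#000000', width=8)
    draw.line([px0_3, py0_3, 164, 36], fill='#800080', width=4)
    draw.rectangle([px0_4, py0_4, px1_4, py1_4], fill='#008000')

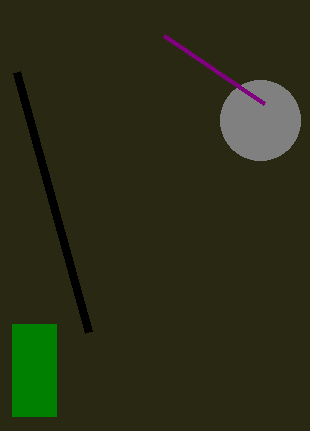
center_x_1 = 260
center_y_1 = 120
radius_1 = 40
px1_2 = 88
py1_2 = 332
px0_3 = 264
py0_3 = 104
px0_4 = 12
py0_4 = 324
px1_4 = 56
py1_4 = 416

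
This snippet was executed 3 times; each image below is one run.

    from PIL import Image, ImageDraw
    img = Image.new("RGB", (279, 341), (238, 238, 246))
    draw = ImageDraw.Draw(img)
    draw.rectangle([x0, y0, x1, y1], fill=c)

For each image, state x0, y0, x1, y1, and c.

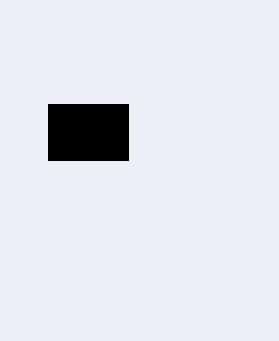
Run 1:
x0 = 48; y0 = 104; x1 = 128; y1 = 160; c = 'black'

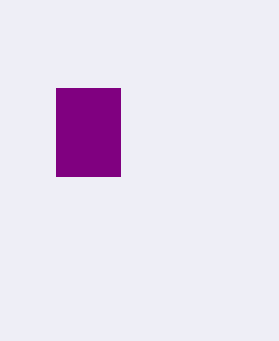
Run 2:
x0 = 56, y0 = 88, x1 = 120, y1 = 176, c = 'purple'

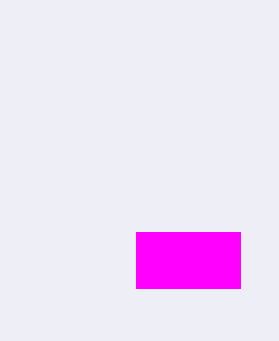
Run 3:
x0 = 136, y0 = 232, x1 = 240, y1 = 288, c = 'magenta'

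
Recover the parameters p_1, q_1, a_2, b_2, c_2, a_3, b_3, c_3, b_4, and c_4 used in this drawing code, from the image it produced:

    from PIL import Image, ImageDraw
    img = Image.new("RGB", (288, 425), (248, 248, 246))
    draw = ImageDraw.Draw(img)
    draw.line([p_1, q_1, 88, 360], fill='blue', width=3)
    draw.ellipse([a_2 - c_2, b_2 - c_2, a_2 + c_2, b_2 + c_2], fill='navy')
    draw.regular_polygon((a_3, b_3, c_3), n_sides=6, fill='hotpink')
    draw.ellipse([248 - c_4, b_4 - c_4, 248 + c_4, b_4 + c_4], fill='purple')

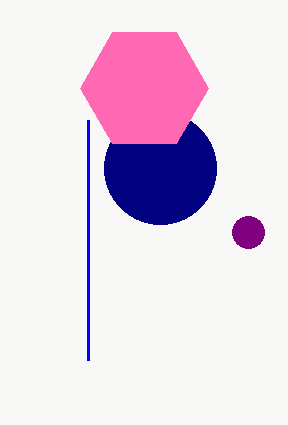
p_1 = 88; q_1 = 120; a_2 = 160; b_2 = 168; c_2 = 56; a_3 = 144; b_3 = 88; c_3 = 64; b_4 = 232; c_4 = 16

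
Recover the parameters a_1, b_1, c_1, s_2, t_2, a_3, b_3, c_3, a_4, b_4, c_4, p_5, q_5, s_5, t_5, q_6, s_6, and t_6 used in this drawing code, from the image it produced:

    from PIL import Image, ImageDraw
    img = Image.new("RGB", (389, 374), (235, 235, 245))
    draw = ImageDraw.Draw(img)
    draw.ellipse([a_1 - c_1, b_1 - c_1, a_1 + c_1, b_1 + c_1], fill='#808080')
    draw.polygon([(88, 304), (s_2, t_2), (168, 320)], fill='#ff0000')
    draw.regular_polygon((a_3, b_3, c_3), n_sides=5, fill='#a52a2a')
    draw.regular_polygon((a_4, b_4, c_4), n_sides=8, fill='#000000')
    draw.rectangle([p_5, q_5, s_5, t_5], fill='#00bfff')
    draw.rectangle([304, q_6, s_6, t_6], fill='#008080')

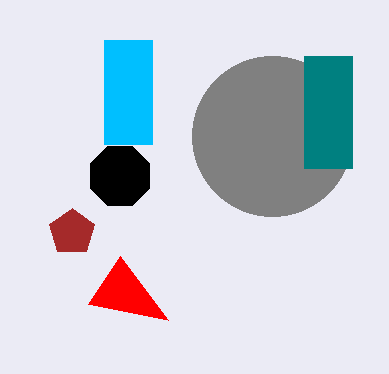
a_1 = 272, b_1 = 136, c_1 = 80, s_2 = 120, t_2 = 256, a_3 = 72, b_3 = 232, c_3 = 24, a_4 = 120, b_4 = 176, c_4 = 32, p_5 = 104, q_5 = 40, s_5 = 152, t_5 = 144, q_6 = 56, s_6 = 352, t_6 = 168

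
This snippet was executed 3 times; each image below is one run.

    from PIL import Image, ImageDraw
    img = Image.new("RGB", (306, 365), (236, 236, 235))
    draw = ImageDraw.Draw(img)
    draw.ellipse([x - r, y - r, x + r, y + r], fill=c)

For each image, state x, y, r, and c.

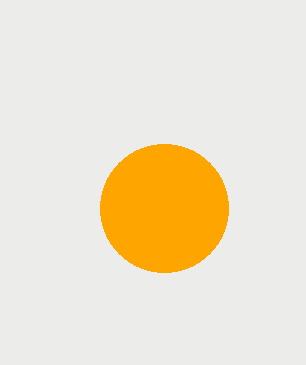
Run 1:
x = 164
y = 208
r = 64
c = 'orange'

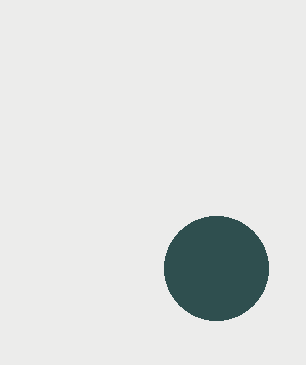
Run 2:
x = 216
y = 268
r = 52
c = 'darkslategray'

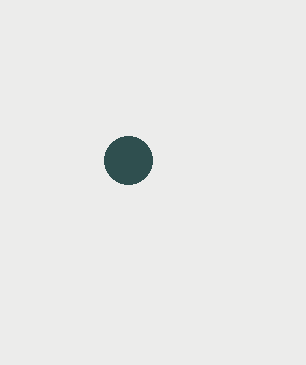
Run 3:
x = 128
y = 160
r = 24
c = 'darkslategray'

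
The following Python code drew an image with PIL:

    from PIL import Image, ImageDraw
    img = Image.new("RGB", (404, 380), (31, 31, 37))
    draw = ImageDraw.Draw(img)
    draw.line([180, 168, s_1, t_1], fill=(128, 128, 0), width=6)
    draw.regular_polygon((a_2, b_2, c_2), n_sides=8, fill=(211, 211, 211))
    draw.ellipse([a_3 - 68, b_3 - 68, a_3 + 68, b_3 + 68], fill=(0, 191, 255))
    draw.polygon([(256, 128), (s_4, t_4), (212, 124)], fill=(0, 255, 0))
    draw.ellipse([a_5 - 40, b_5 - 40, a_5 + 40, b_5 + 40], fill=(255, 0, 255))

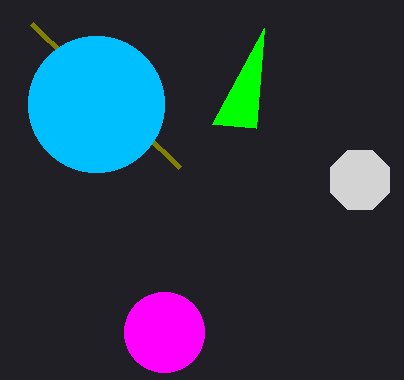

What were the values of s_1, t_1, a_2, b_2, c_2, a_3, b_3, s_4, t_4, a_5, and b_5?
s_1 = 32, t_1 = 24, a_2 = 360, b_2 = 180, c_2 = 32, a_3 = 96, b_3 = 104, s_4 = 264, t_4 = 28, a_5 = 164, b_5 = 332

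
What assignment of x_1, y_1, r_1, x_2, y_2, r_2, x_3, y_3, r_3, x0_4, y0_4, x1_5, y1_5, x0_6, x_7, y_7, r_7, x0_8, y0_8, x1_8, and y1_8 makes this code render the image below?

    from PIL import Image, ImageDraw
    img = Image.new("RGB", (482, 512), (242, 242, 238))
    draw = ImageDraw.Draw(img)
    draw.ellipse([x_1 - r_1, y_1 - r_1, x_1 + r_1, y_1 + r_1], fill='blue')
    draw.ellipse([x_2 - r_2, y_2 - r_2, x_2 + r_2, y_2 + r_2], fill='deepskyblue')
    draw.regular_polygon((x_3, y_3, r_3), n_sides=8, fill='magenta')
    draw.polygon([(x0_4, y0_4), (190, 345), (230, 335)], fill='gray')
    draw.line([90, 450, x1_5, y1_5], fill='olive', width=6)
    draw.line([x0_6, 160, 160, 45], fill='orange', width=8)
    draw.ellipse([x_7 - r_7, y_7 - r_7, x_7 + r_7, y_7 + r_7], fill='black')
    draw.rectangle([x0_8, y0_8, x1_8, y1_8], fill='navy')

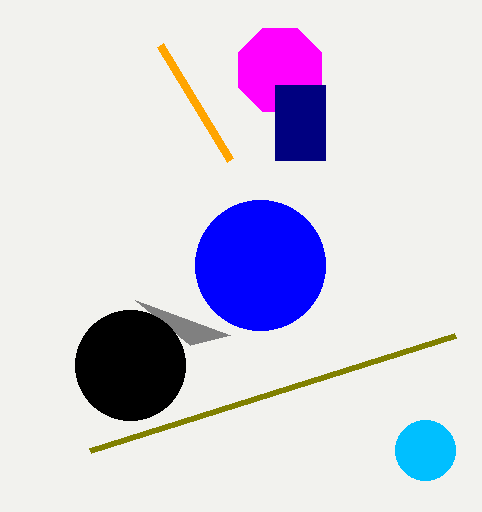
x_1 = 260
y_1 = 265
r_1 = 65
x_2 = 425
y_2 = 450
r_2 = 30
x_3 = 280
y_3 = 70
r_3 = 45
x0_4 = 135
y0_4 = 300
x1_5 = 455
y1_5 = 335
x0_6 = 230
x_7 = 130
y_7 = 365
r_7 = 55
x0_8 = 275
y0_8 = 85
x1_8 = 325
y1_8 = 160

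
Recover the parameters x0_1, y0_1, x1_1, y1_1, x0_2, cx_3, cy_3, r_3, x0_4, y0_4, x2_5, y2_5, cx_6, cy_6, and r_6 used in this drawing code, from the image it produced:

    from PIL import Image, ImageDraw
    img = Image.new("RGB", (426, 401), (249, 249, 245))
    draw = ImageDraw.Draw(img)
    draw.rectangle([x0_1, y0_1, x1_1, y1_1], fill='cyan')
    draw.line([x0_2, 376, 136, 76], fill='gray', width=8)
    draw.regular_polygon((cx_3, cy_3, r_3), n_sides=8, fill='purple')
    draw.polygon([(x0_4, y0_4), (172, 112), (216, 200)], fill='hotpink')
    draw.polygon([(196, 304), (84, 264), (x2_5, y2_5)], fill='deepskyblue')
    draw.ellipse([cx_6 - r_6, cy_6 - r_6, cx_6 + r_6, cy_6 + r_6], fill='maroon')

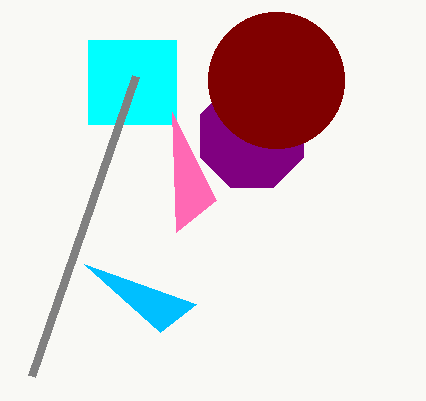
x0_1 = 88
y0_1 = 40
x1_1 = 176
y1_1 = 124
x0_2 = 32
cx_3 = 252
cy_3 = 136
r_3 = 56
x0_4 = 176
y0_4 = 232
x2_5 = 160
y2_5 = 332
cx_6 = 276
cy_6 = 80
r_6 = 68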